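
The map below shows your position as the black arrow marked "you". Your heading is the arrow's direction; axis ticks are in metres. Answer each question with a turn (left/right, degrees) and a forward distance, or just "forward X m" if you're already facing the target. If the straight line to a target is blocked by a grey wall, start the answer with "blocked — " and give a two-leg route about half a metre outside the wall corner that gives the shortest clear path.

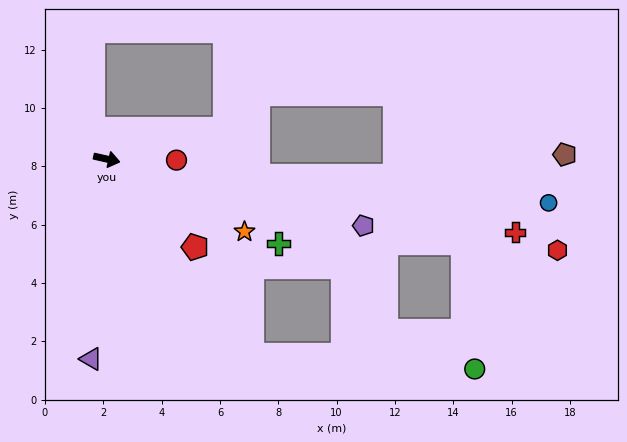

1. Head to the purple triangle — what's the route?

turn right 82°, forward 6.9 m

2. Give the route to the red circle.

turn left 12°, forward 2.4 m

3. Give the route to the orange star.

turn right 15°, forward 5.3 m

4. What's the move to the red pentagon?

turn right 32°, forward 4.3 m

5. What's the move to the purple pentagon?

forward 9.1 m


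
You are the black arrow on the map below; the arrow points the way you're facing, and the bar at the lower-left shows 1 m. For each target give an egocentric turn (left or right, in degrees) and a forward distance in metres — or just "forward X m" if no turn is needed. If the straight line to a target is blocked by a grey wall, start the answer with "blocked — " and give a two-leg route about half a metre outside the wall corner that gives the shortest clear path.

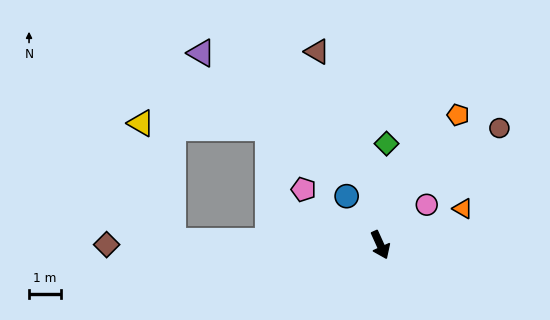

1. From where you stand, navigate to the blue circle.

turn right 170°, forward 1.8 m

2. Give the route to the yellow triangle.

blocked — turn right 115°, forward 6.4 m, then turn right 74°, forward 3.8 m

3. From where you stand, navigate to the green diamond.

turn left 152°, forward 3.2 m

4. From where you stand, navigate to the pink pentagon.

turn right 150°, forward 2.9 m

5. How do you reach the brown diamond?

turn right 114°, forward 8.5 m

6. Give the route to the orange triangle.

turn left 89°, forward 2.8 m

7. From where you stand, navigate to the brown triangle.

turn left 174°, forward 6.3 m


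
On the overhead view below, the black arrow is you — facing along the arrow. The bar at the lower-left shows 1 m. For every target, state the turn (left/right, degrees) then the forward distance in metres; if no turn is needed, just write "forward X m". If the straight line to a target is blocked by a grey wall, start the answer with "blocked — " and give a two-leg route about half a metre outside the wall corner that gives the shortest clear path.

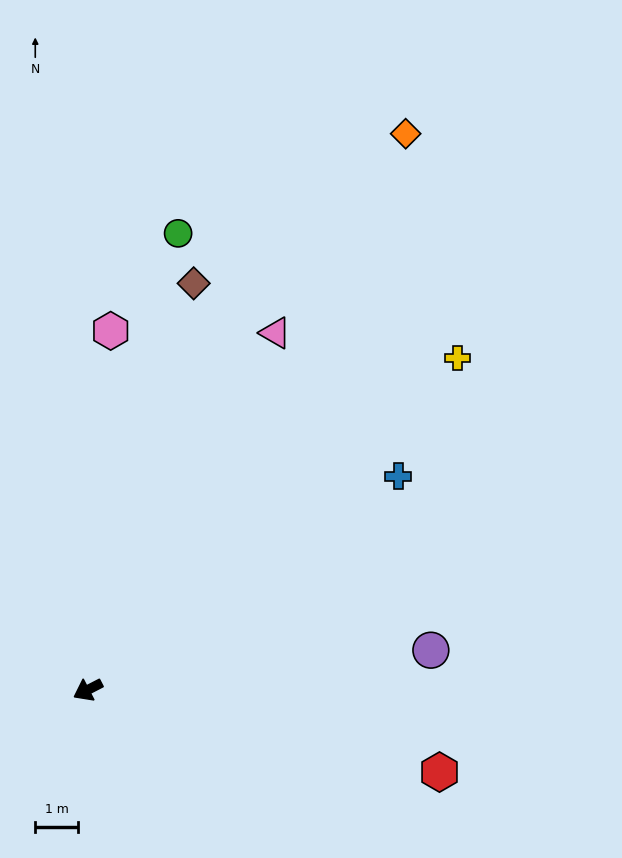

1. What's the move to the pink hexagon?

turn right 121°, forward 8.5 m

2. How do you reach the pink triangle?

turn right 145°, forward 9.5 m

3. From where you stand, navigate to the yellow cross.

turn right 165°, forward 11.7 m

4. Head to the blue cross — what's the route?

turn right 173°, forward 8.9 m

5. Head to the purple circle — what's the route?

turn left 159°, forward 8.2 m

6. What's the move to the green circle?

turn right 128°, forward 11.0 m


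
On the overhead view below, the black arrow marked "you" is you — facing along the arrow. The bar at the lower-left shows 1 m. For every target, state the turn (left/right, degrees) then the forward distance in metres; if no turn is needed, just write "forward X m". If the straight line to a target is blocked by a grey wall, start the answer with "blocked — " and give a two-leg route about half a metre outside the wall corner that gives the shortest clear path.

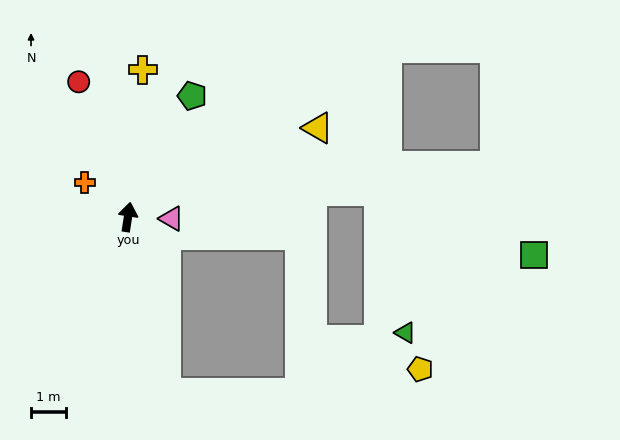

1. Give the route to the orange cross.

turn left 60°, forward 1.6 m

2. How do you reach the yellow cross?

turn left 3°, forward 4.3 m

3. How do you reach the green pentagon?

turn right 19°, forward 4.0 m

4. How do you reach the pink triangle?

turn right 83°, forward 1.3 m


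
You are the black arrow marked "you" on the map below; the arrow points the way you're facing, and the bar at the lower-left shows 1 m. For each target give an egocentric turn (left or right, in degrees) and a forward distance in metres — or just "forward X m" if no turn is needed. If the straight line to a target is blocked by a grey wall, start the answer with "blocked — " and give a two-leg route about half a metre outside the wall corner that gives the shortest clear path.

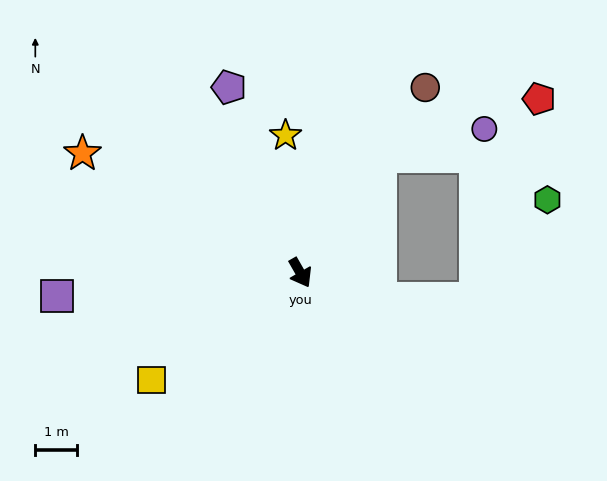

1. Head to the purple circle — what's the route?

blocked — turn left 117°, forward 3.4 m, then turn right 43°, forward 2.6 m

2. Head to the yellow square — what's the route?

turn right 84°, forward 4.4 m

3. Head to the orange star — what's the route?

turn right 148°, forward 6.0 m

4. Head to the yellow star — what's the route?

turn left 156°, forward 3.3 m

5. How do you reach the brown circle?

turn left 116°, forward 5.4 m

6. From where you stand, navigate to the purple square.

turn right 114°, forward 5.9 m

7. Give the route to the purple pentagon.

turn left 171°, forward 4.8 m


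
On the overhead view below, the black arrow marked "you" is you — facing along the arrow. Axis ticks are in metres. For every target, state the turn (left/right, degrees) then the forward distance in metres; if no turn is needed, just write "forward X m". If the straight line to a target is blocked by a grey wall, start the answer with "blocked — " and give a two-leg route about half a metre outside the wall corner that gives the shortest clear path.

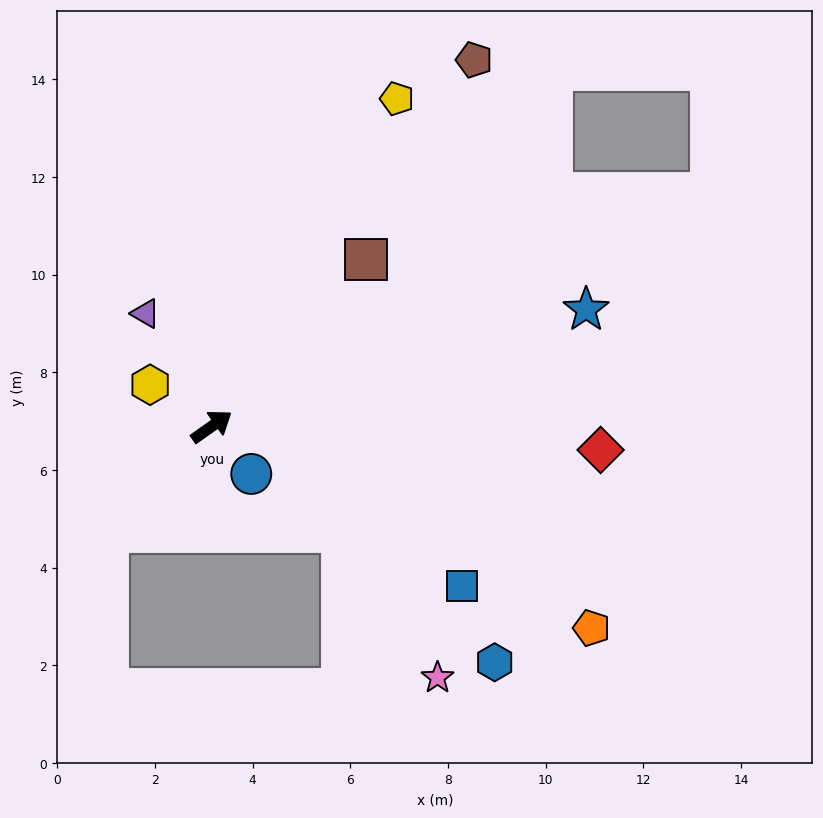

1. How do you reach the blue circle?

turn right 85°, forward 1.3 m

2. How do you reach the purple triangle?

turn left 85°, forward 2.7 m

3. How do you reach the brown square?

turn left 12°, forward 4.6 m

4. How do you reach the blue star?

turn right 18°, forward 8.0 m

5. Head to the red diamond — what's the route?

turn right 39°, forward 8.0 m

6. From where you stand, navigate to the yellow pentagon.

turn left 25°, forward 7.7 m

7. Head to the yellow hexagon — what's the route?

turn left 111°, forward 1.5 m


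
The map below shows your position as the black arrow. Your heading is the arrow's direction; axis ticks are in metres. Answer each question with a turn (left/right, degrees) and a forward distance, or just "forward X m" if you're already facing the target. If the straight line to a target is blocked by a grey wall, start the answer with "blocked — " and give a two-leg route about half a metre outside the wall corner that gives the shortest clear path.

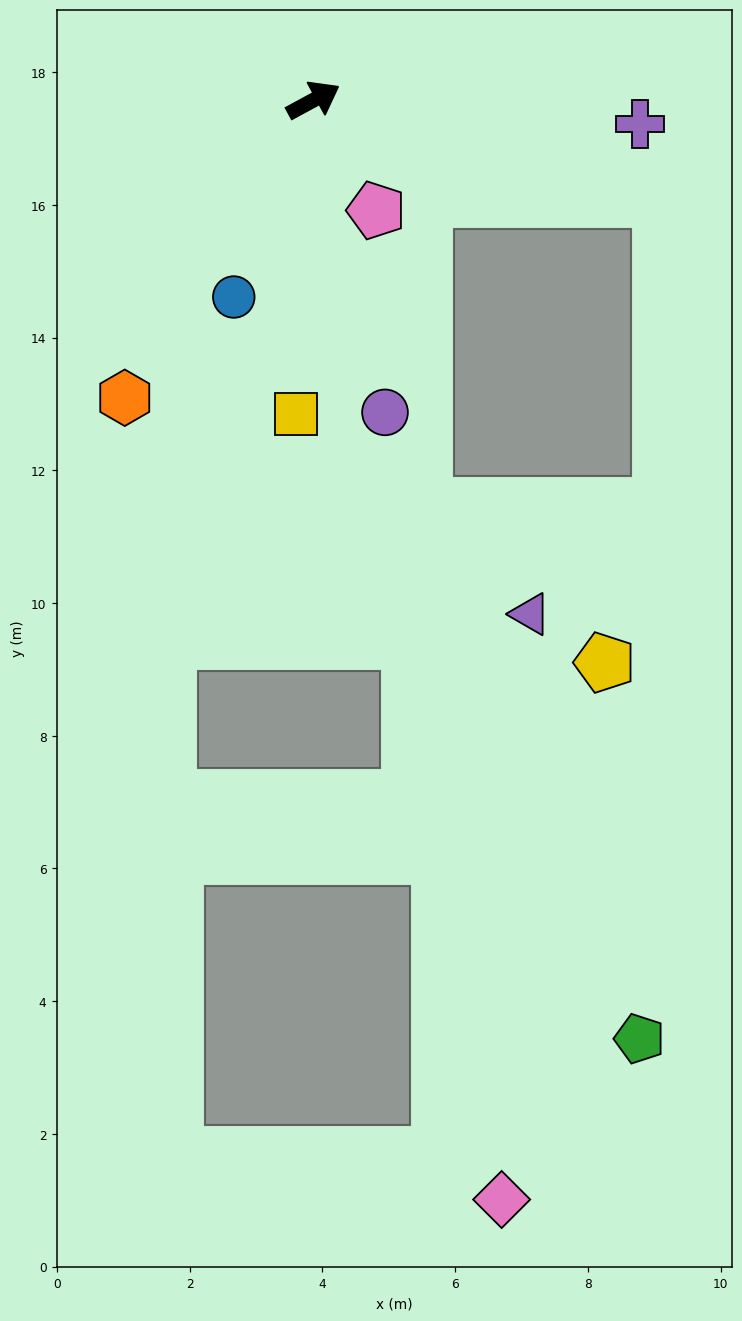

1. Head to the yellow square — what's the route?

turn right 122°, forward 4.7 m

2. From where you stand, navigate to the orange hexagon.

turn right 151°, forward 5.3 m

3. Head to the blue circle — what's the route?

turn right 141°, forward 3.2 m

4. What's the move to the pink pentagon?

turn right 89°, forward 1.9 m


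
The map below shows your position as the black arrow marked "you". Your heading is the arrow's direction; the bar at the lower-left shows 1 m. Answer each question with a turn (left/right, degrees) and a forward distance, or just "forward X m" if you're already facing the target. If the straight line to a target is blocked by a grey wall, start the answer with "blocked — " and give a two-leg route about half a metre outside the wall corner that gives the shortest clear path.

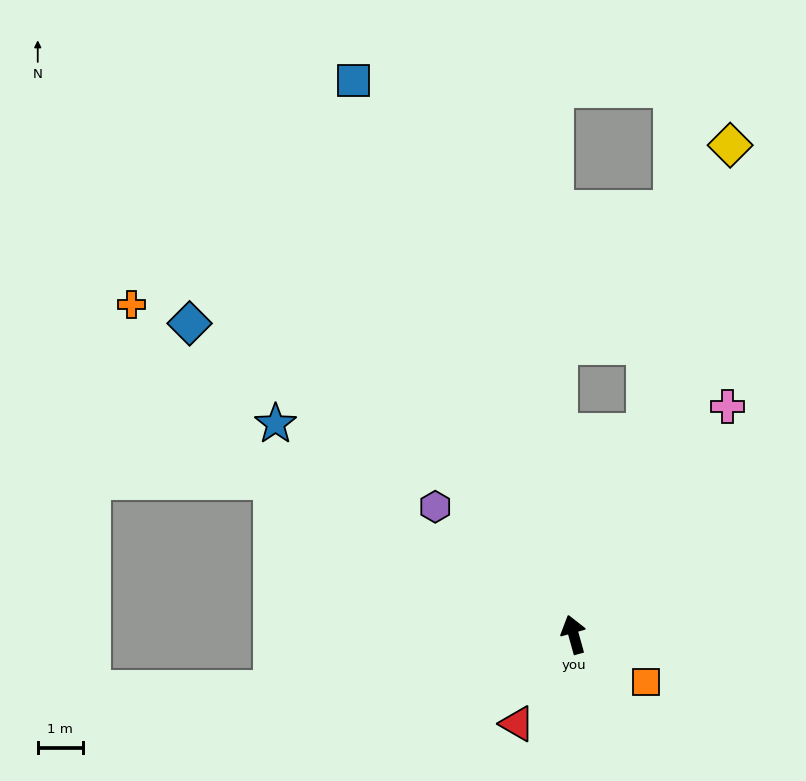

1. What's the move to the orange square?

turn right 139°, forward 1.9 m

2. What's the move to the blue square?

turn left 6°, forward 13.2 m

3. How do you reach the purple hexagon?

turn left 32°, forward 4.2 m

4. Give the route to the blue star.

turn left 39°, forward 8.1 m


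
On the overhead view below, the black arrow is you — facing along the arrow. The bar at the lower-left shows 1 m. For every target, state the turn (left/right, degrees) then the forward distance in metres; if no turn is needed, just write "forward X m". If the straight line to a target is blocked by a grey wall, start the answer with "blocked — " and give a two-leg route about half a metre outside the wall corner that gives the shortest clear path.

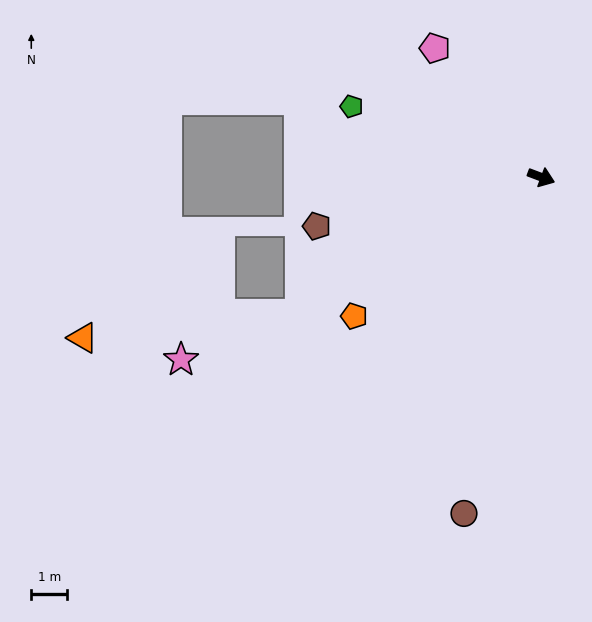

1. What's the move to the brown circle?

turn right 82°, forward 9.5 m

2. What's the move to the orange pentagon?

turn right 123°, forward 6.4 m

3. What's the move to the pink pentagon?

turn left 150°, forward 4.6 m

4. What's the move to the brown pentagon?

turn right 147°, forward 6.4 m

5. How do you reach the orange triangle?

blocked — turn right 130°, forward 7.7 m, then turn right 23°, forward 6.1 m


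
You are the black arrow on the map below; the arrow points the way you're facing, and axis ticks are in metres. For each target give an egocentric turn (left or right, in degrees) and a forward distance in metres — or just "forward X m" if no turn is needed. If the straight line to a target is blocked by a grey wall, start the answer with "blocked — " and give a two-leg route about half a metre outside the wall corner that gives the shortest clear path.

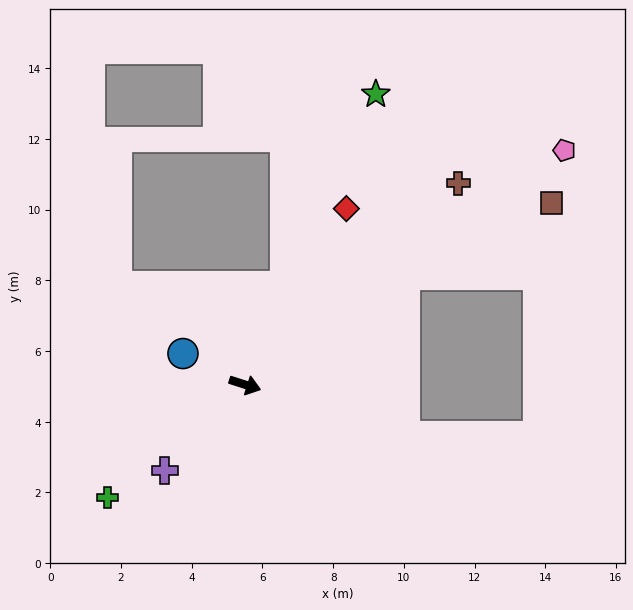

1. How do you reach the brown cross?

turn left 61°, forward 8.3 m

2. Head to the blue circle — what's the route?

turn left 171°, forward 2.0 m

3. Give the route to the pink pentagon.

turn left 54°, forward 11.2 m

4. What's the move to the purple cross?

turn right 115°, forward 3.3 m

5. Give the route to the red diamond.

turn left 78°, forward 5.7 m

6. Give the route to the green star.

turn left 84°, forward 9.0 m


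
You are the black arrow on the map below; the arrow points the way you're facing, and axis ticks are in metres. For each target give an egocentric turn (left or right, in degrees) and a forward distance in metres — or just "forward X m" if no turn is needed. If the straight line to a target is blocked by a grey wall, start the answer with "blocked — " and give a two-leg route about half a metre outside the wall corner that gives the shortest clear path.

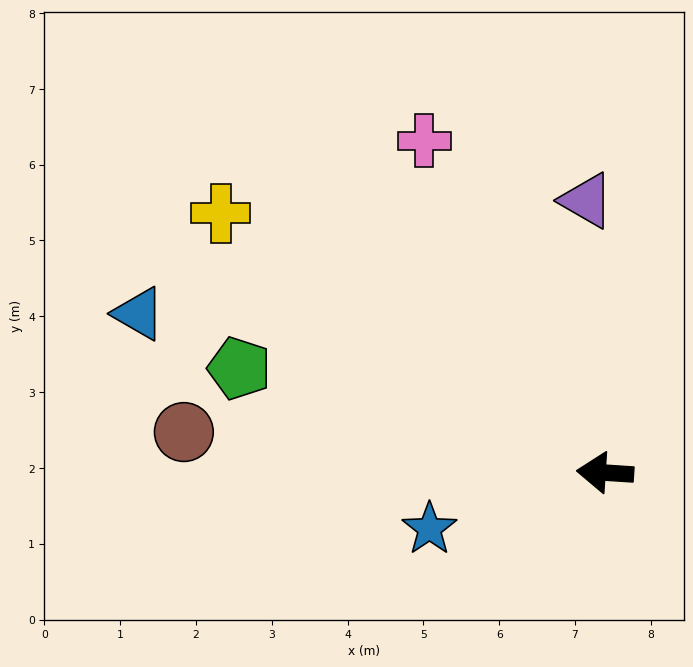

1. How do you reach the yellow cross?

turn right 30°, forward 6.1 m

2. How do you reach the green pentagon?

turn right 12°, forward 5.0 m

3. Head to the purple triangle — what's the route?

turn right 82°, forward 3.6 m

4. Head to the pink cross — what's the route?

turn right 58°, forward 5.0 m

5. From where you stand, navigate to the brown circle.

forward 5.6 m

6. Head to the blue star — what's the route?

turn left 21°, forward 2.4 m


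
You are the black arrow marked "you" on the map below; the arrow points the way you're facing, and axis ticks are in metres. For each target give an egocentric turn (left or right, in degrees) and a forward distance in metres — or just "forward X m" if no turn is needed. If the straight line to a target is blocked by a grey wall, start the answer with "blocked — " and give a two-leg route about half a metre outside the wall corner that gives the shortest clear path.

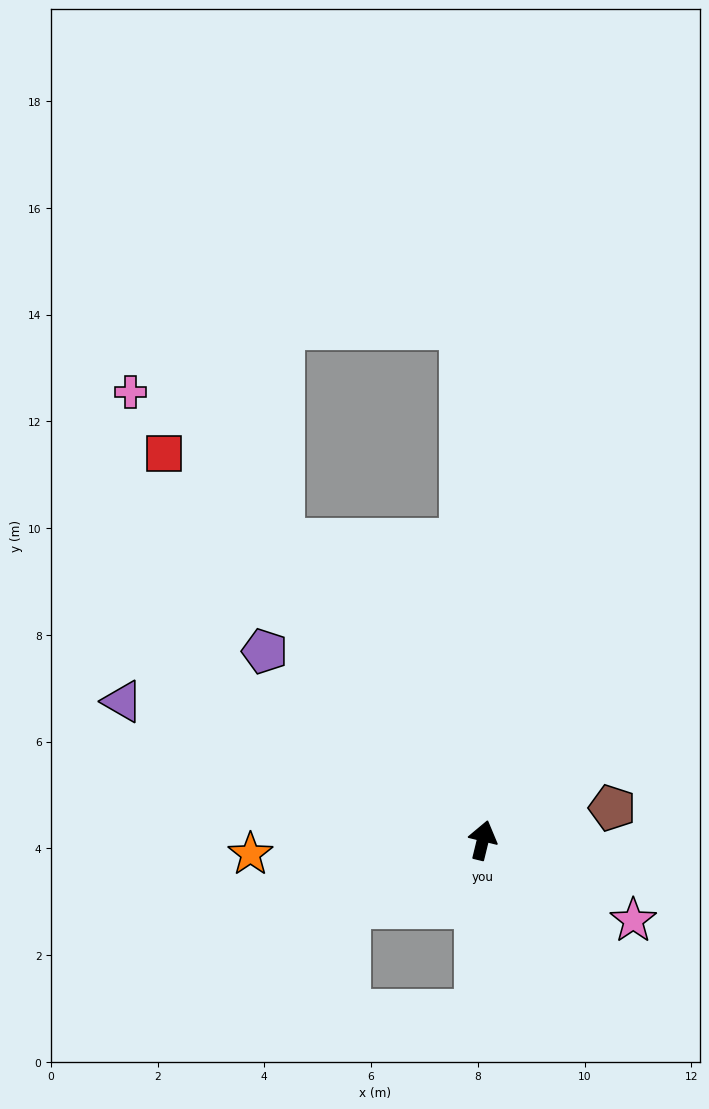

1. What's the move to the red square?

turn left 53°, forward 9.4 m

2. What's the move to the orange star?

turn left 107°, forward 4.4 m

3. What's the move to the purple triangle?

turn left 83°, forward 7.2 m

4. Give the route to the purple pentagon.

turn left 63°, forward 5.4 m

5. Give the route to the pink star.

turn right 104°, forward 3.2 m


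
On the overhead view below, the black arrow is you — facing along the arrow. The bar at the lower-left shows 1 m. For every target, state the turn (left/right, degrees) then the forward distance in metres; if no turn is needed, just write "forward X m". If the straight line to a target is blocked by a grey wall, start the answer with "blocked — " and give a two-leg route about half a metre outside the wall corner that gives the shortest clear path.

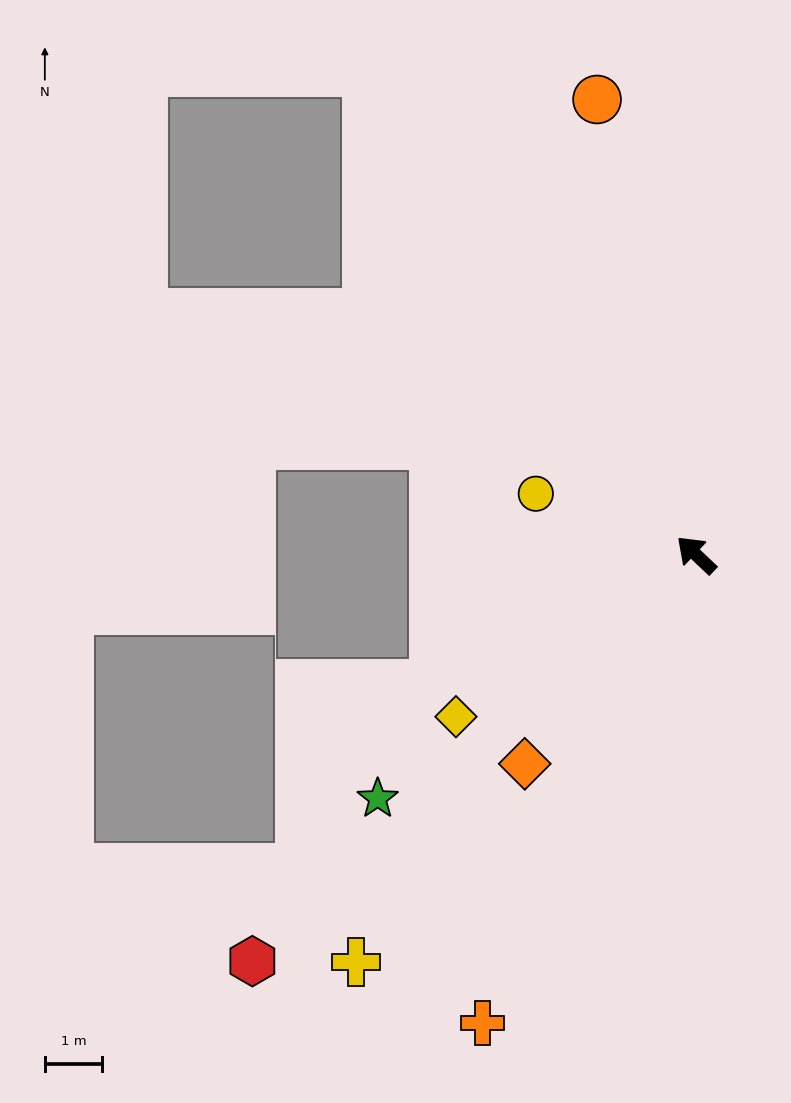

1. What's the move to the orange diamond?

turn left 94°, forward 4.7 m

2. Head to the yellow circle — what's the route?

turn left 23°, forward 3.0 m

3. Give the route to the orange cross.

turn left 109°, forward 9.0 m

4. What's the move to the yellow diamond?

turn left 77°, forward 5.1 m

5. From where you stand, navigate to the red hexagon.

turn left 86°, forward 10.5 m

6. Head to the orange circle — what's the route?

turn right 34°, forward 8.2 m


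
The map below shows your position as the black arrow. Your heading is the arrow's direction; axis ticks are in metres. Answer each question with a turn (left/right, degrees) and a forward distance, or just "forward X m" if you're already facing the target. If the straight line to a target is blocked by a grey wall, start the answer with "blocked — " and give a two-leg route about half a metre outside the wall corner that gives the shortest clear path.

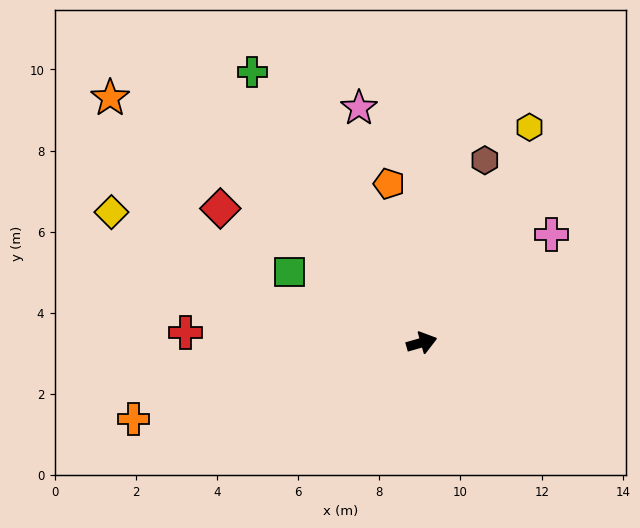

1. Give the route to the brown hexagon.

turn left 55°, forward 4.8 m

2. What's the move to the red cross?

turn left 162°, forward 5.8 m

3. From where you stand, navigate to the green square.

turn left 136°, forward 3.7 m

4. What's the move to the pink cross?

turn left 24°, forward 4.2 m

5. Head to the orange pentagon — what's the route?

turn left 86°, forward 4.0 m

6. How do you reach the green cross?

turn left 106°, forward 7.9 m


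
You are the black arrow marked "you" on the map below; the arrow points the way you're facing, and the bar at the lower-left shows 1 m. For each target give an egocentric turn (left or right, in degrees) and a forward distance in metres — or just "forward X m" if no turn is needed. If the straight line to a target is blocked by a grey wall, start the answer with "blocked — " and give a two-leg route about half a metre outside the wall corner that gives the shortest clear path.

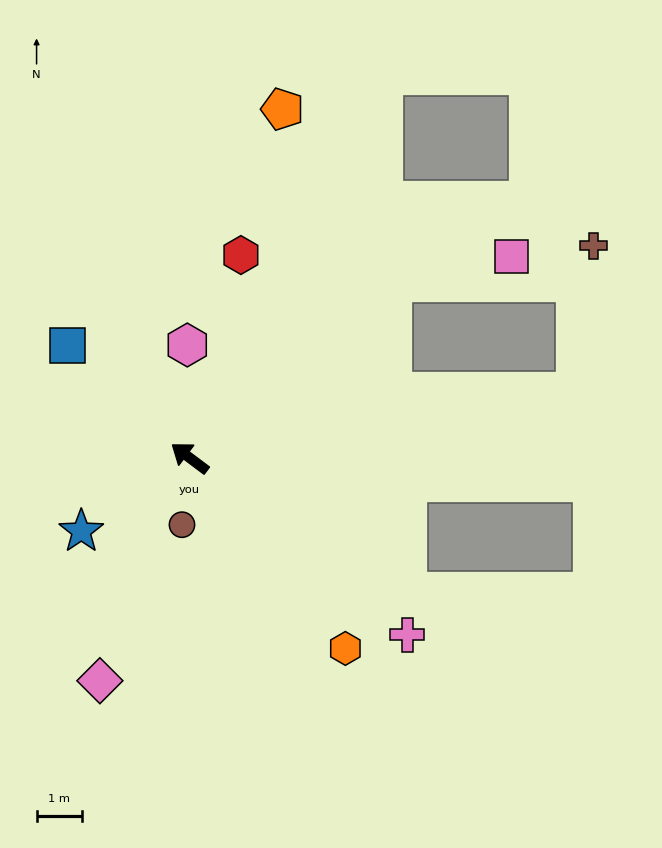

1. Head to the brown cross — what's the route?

blocked — turn right 133°, forward 8.6 m, then turn left 73°, forward 3.2 m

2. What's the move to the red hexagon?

turn right 67°, forward 4.6 m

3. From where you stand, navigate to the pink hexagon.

turn right 52°, forward 2.5 m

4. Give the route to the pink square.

blocked — turn right 102°, forward 5.9 m, then turn right 29°, forward 2.7 m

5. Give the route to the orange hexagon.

turn left 166°, forward 5.4 m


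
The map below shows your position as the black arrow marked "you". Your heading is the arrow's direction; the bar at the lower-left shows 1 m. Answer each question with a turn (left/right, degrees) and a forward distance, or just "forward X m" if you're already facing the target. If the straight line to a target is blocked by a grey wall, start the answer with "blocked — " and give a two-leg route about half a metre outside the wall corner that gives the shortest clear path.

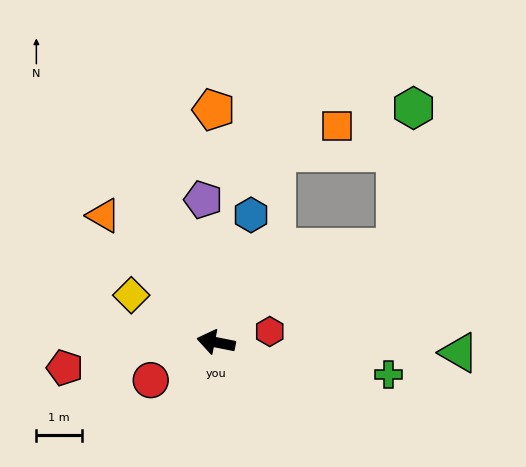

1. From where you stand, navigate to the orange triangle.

turn right 37°, forward 3.7 m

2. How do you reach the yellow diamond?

turn right 18°, forward 2.1 m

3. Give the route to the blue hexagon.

turn right 94°, forward 2.9 m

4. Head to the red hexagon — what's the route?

turn right 157°, forward 1.2 m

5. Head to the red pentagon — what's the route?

turn left 21°, forward 3.4 m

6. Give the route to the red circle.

turn left 41°, forward 1.7 m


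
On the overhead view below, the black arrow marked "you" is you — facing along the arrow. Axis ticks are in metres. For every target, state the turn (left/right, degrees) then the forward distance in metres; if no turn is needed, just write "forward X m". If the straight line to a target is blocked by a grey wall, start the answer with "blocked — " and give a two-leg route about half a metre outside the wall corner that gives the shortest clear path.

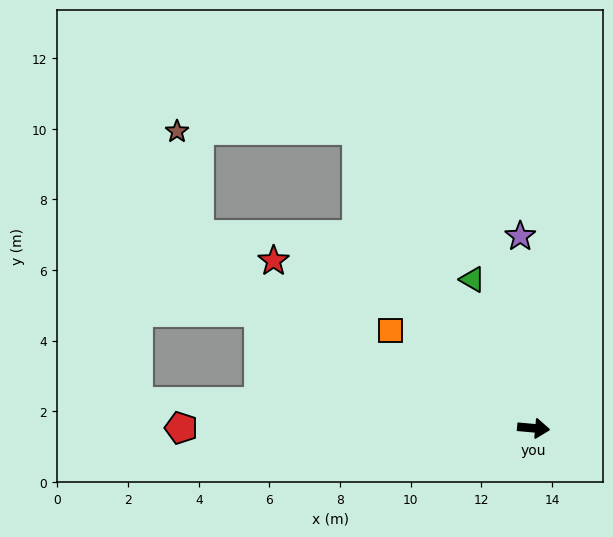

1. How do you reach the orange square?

turn left 151°, forward 4.9 m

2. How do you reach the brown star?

blocked — turn left 126°, forward 9.8 m, then turn left 60°, forward 5.1 m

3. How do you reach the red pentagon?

turn right 175°, forward 10.0 m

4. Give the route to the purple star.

turn left 99°, forward 5.4 m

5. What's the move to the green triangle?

turn left 118°, forward 4.6 m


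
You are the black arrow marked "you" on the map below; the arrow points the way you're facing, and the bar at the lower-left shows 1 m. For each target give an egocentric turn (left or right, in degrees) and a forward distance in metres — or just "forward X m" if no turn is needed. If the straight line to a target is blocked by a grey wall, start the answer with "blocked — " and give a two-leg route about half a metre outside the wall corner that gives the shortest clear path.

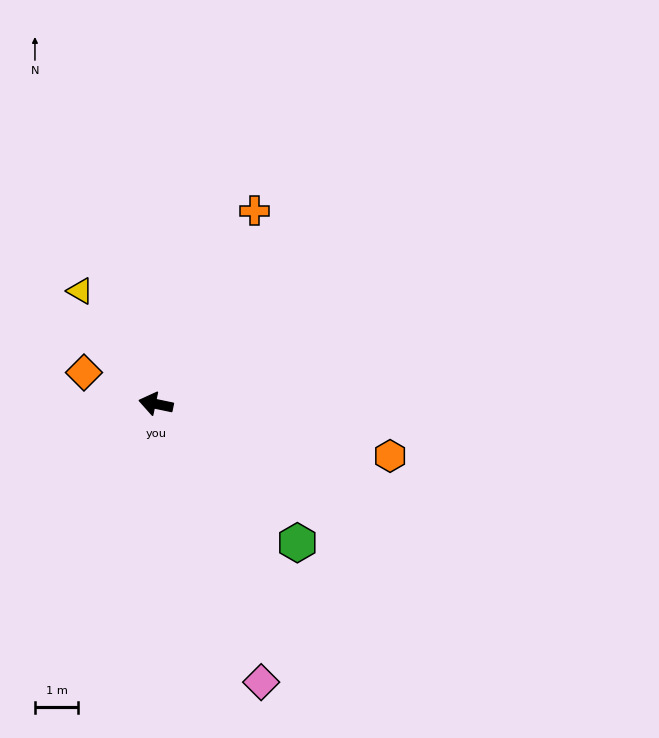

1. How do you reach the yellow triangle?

turn right 44°, forward 3.2 m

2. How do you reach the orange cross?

turn right 105°, forward 5.0 m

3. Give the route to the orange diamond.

turn right 12°, forward 1.8 m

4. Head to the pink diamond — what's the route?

turn left 123°, forward 6.9 m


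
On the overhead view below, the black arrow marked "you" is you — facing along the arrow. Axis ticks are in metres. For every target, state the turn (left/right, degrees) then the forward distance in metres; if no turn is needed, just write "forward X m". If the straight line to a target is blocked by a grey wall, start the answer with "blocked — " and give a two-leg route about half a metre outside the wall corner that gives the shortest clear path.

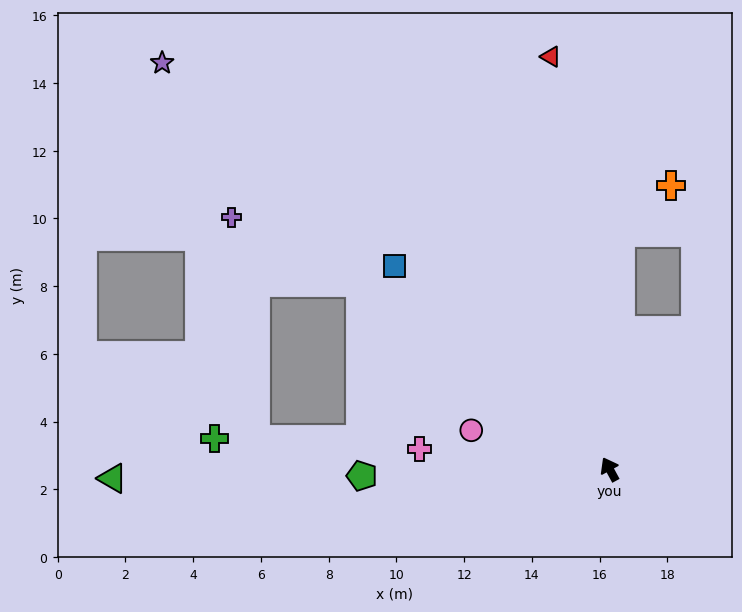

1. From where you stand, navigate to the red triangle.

turn right 20°, forward 12.3 m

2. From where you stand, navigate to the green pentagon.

turn left 63°, forward 7.3 m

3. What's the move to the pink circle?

turn left 46°, forward 4.2 m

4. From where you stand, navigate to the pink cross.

turn left 55°, forward 5.7 m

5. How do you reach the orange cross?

blocked — turn right 31°, forward 7.0 m, then turn right 45°, forward 2.0 m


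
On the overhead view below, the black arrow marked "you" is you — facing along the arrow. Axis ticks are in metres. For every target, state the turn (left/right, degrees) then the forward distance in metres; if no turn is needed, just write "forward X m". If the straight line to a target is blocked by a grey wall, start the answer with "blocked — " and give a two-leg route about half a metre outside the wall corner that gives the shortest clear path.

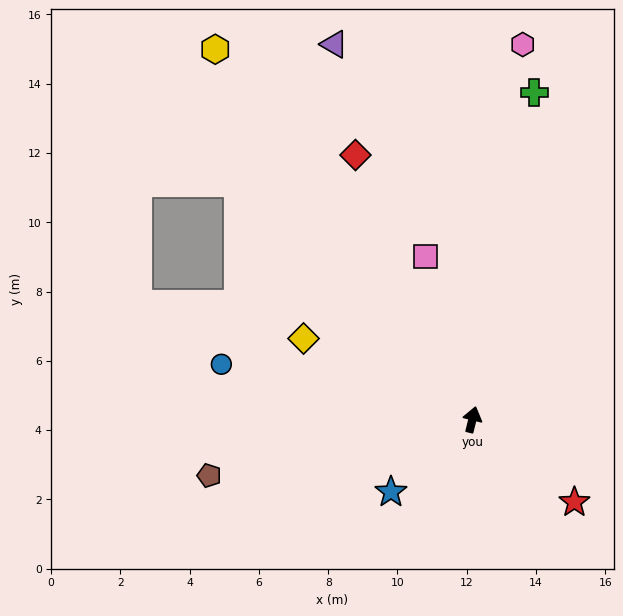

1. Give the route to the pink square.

turn left 30°, forward 4.9 m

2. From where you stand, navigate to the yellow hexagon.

turn left 49°, forward 13.0 m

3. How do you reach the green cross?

turn left 3°, forward 9.6 m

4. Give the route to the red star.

turn right 115°, forward 3.8 m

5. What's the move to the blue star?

turn left 146°, forward 3.1 m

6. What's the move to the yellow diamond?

turn left 78°, forward 5.4 m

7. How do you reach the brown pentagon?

turn left 116°, forward 7.8 m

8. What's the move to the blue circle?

turn left 92°, forward 7.4 m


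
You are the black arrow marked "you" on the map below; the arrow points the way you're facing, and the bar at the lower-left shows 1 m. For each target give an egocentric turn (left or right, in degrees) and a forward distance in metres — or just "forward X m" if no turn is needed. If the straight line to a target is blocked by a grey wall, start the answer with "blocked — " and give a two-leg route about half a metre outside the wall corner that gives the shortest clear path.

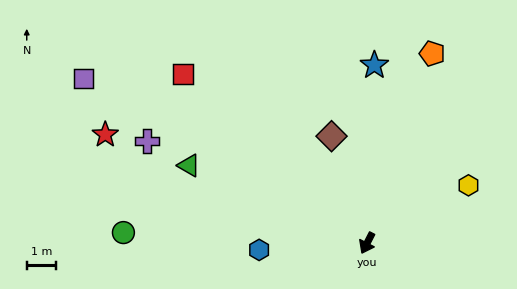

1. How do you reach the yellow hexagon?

turn left 147°, forward 3.9 m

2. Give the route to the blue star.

turn right 155°, forward 6.0 m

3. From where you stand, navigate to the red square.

turn right 105°, forward 8.4 m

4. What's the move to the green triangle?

turn right 86°, forward 6.5 m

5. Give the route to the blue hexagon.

turn right 59°, forward 3.6 m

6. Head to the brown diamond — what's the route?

turn right 134°, forward 3.8 m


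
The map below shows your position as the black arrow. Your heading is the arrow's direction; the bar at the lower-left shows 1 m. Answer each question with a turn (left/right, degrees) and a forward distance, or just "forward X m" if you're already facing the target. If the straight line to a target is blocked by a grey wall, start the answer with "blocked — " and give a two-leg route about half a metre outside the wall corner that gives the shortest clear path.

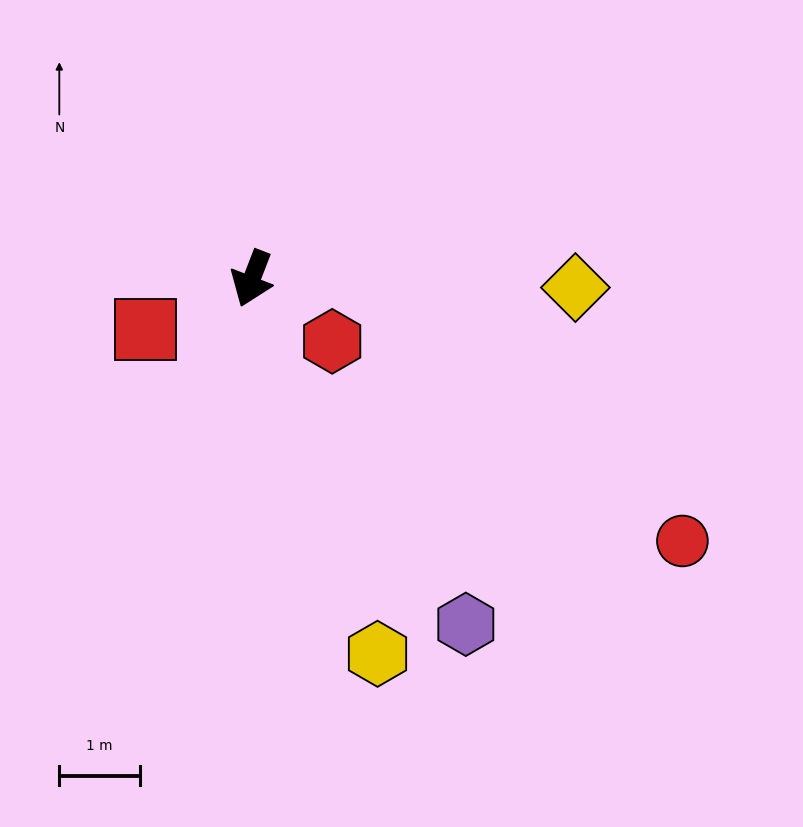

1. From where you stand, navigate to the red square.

turn right 43°, forward 1.5 m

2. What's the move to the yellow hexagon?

turn left 40°, forward 4.9 m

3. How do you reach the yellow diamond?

turn left 110°, forward 4.0 m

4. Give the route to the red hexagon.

turn left 73°, forward 1.3 m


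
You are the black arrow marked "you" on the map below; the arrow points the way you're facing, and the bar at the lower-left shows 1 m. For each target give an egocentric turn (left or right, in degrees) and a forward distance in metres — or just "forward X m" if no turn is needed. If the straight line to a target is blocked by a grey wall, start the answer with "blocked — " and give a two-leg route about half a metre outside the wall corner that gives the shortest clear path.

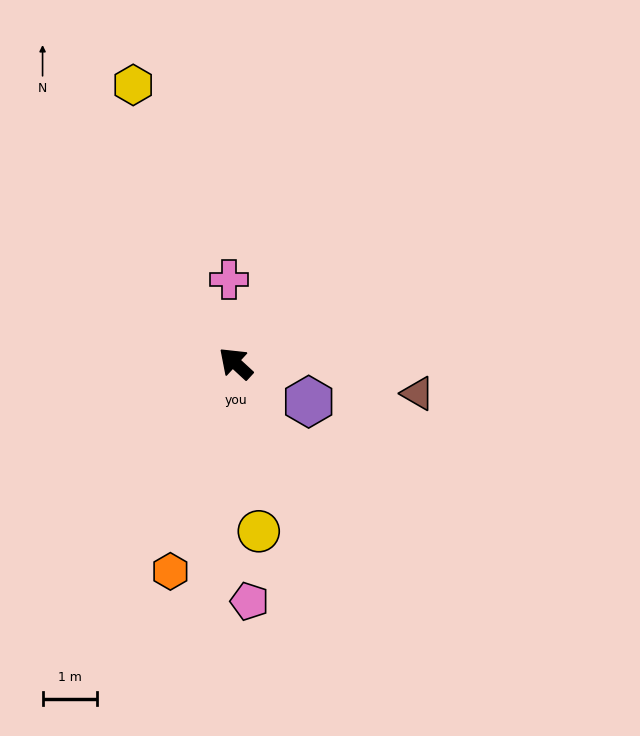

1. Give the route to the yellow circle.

turn left 140°, forward 3.1 m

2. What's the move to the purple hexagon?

turn right 165°, forward 1.5 m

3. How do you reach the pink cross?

turn right 43°, forward 1.5 m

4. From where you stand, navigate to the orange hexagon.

turn left 115°, forward 4.0 m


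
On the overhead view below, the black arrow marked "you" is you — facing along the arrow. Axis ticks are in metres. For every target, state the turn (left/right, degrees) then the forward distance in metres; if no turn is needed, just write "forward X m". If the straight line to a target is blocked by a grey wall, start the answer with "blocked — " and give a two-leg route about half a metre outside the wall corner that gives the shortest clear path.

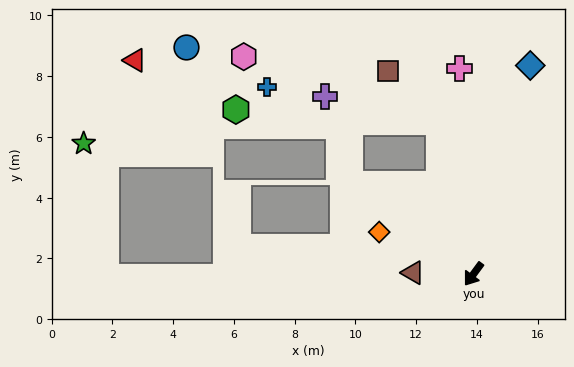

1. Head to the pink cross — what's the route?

turn right 140°, forward 6.8 m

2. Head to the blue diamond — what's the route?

turn right 159°, forward 7.1 m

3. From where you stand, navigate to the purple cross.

blocked — turn right 131°, forward 5.1 m, then turn left 65°, forward 3.8 m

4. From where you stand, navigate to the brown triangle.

turn right 55°, forward 2.0 m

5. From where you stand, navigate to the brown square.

blocked — turn right 131°, forward 5.1 m, then turn left 33°, forward 2.4 m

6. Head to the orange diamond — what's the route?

turn right 78°, forward 3.4 m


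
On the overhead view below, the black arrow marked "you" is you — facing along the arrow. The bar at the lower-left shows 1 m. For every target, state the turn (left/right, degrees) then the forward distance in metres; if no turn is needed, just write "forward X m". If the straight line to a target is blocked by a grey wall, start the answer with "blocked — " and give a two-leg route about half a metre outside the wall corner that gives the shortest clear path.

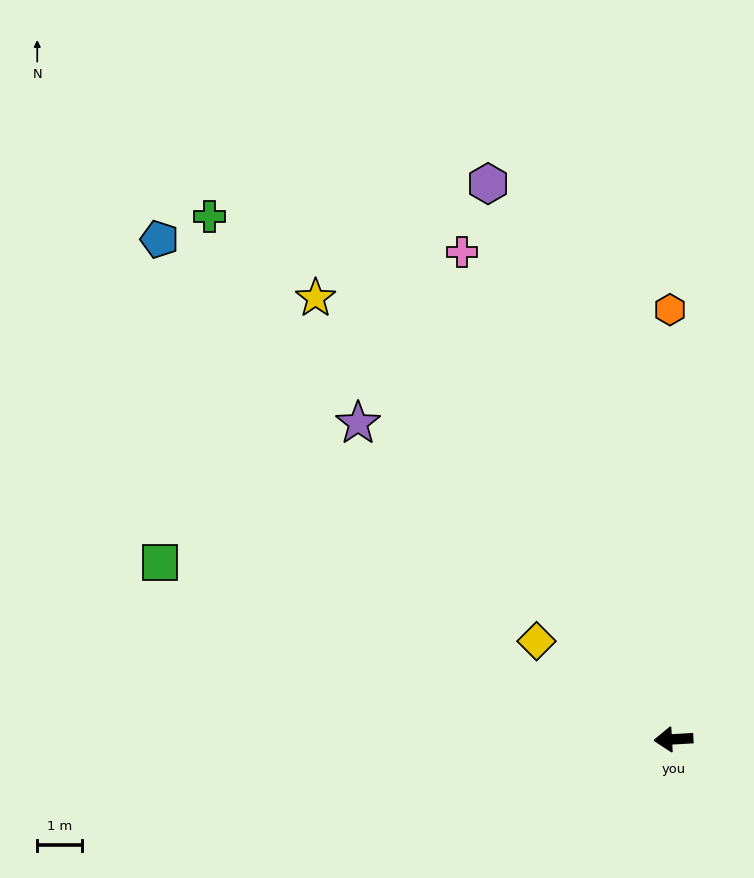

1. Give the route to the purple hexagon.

turn right 75°, forward 13.1 m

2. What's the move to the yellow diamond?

turn right 39°, forward 3.8 m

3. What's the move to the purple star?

turn right 48°, forward 10.0 m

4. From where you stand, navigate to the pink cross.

turn right 70°, forward 11.9 m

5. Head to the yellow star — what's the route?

turn right 54°, forward 12.7 m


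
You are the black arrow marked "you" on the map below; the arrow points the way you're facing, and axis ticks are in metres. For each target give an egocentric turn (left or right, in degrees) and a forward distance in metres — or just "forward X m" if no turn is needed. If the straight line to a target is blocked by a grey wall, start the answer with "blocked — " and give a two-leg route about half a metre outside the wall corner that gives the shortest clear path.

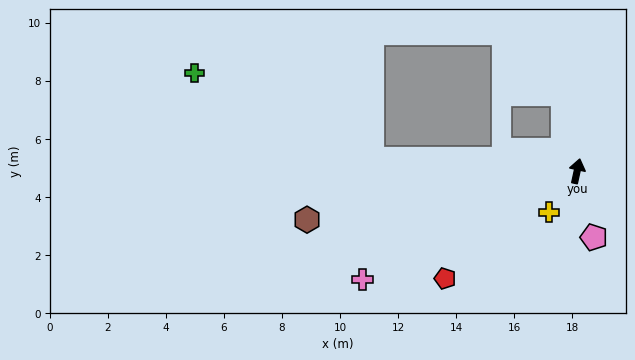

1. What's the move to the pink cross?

turn left 129°, forward 8.3 m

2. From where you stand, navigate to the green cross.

blocked — turn left 99°, forward 7.1 m, then turn right 23°, forward 6.8 m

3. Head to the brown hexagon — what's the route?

turn left 112°, forward 9.5 m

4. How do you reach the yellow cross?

turn left 158°, forward 1.7 m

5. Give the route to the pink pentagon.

turn right 154°, forward 2.4 m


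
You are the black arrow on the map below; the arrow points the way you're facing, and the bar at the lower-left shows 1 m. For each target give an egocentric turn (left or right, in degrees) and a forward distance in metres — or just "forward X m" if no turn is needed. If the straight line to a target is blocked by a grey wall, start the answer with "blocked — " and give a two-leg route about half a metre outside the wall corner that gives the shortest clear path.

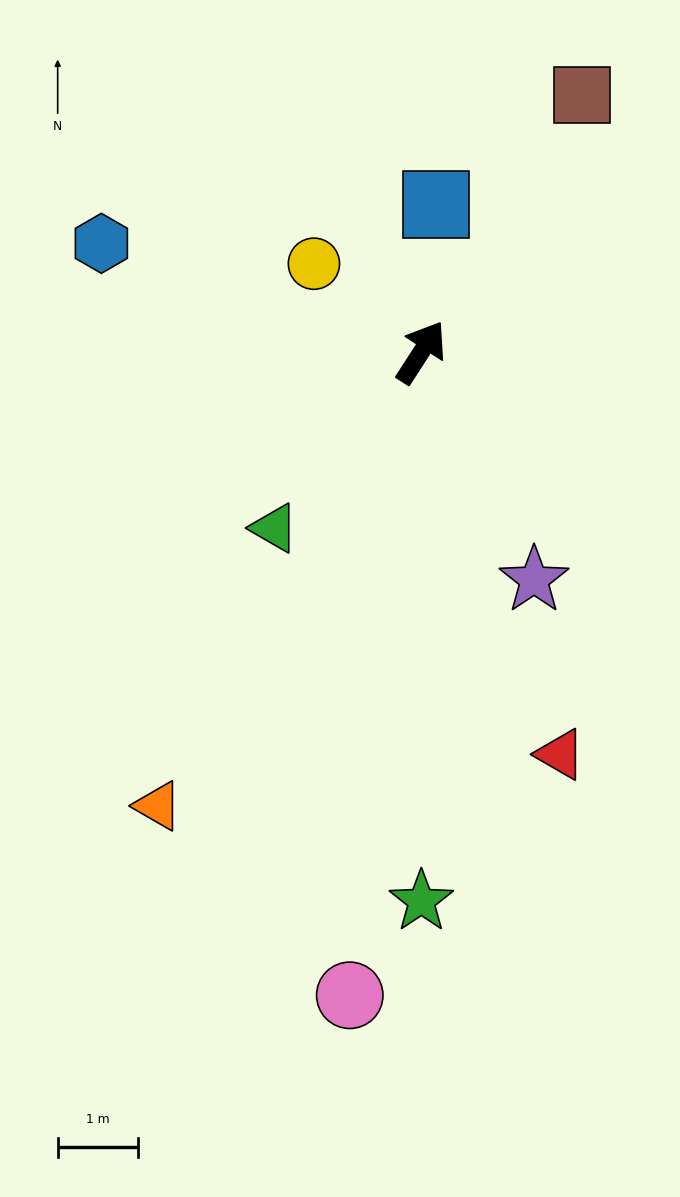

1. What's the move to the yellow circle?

turn left 83°, forward 1.7 m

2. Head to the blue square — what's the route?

turn left 27°, forward 1.9 m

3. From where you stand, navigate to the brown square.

forward 3.8 m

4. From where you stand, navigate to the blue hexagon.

turn left 104°, forward 4.2 m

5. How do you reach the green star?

turn right 147°, forward 6.9 m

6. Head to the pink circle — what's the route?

turn right 153°, forward 8.1 m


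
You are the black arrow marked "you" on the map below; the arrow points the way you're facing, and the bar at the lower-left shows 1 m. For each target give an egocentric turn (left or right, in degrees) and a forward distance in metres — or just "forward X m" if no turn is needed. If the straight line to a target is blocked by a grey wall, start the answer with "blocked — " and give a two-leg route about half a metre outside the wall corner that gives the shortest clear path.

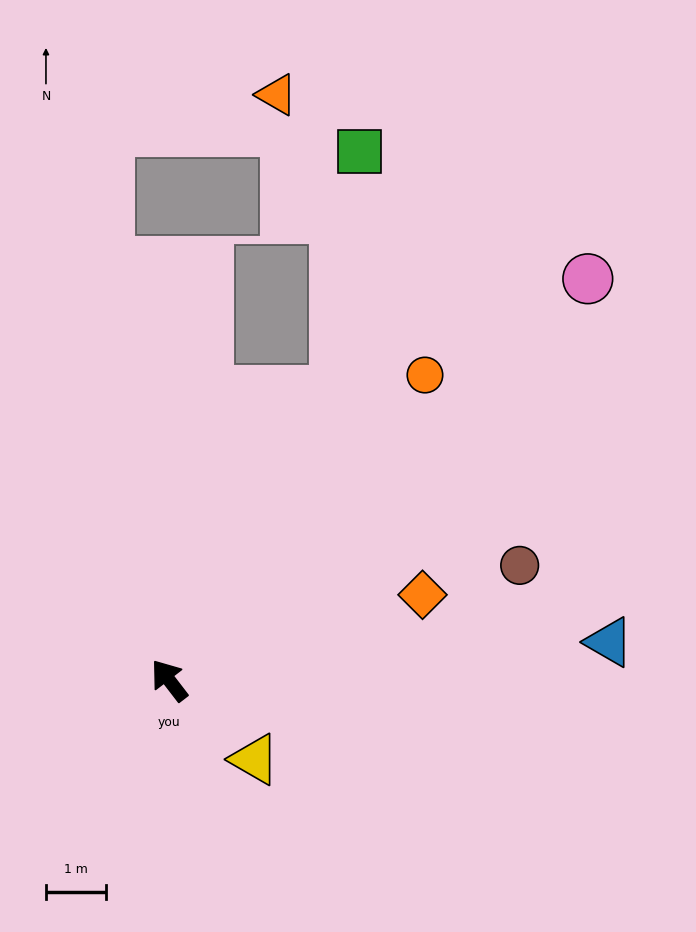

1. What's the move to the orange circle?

turn right 78°, forward 6.6 m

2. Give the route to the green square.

blocked — turn right 67°, forward 5.6 m, then turn left 24°, forward 4.0 m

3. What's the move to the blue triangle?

turn right 123°, forward 7.4 m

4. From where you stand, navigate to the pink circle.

turn right 84°, forward 9.7 m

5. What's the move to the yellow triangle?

turn right 170°, forward 1.9 m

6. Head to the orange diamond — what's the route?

turn right 109°, forward 4.5 m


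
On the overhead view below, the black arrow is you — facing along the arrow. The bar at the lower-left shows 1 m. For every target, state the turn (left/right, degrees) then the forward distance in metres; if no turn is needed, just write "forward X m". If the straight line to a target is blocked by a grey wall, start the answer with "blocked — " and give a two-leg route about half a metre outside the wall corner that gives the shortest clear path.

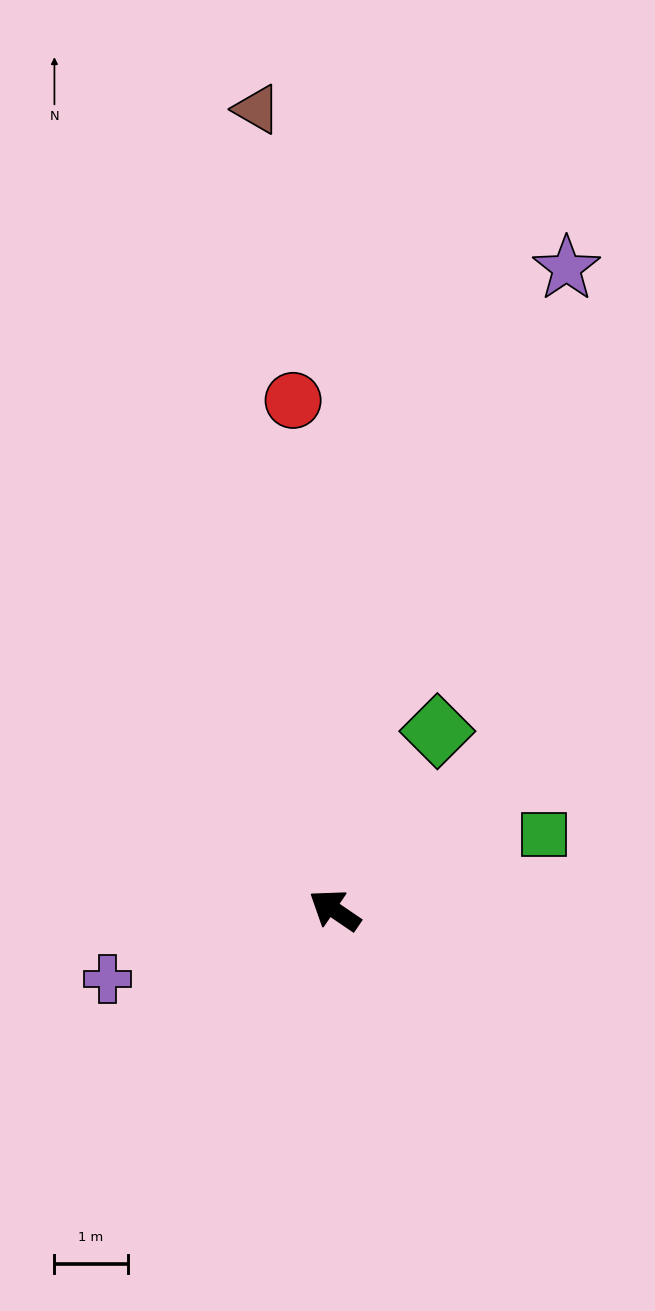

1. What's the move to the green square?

turn right 126°, forward 3.0 m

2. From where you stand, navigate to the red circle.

turn right 51°, forward 7.0 m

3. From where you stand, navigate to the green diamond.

turn right 86°, forward 2.8 m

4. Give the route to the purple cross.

turn left 51°, forward 3.2 m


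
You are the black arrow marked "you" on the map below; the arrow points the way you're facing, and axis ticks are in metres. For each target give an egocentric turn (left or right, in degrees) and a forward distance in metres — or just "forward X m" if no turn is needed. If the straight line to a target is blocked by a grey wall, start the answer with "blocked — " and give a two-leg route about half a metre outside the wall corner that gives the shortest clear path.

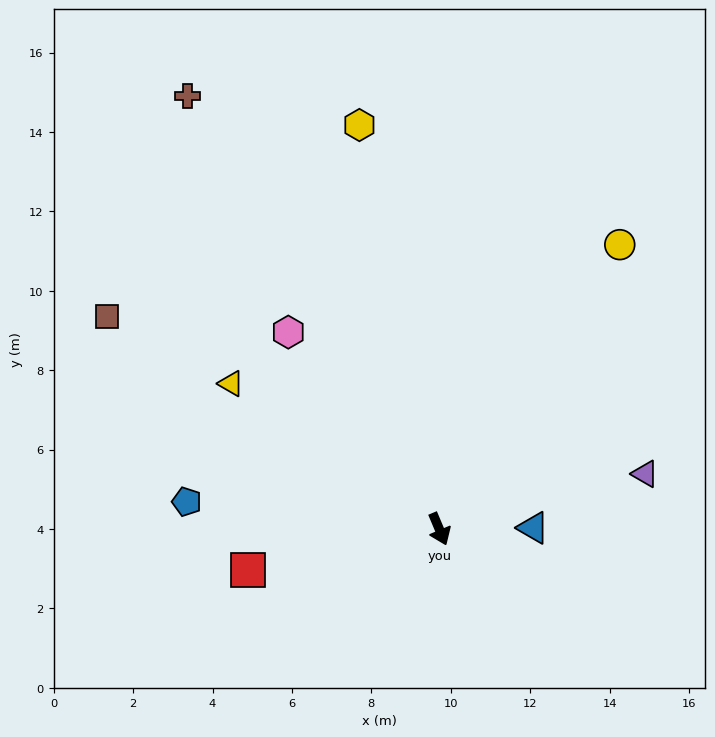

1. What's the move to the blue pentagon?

turn right 119°, forward 6.4 m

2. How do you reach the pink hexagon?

turn right 165°, forward 6.3 m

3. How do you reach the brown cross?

turn right 173°, forward 12.6 m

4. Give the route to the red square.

turn right 101°, forward 4.9 m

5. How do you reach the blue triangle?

turn left 68°, forward 2.4 m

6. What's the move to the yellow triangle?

turn right 148°, forward 6.4 m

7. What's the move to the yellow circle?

turn left 125°, forward 8.5 m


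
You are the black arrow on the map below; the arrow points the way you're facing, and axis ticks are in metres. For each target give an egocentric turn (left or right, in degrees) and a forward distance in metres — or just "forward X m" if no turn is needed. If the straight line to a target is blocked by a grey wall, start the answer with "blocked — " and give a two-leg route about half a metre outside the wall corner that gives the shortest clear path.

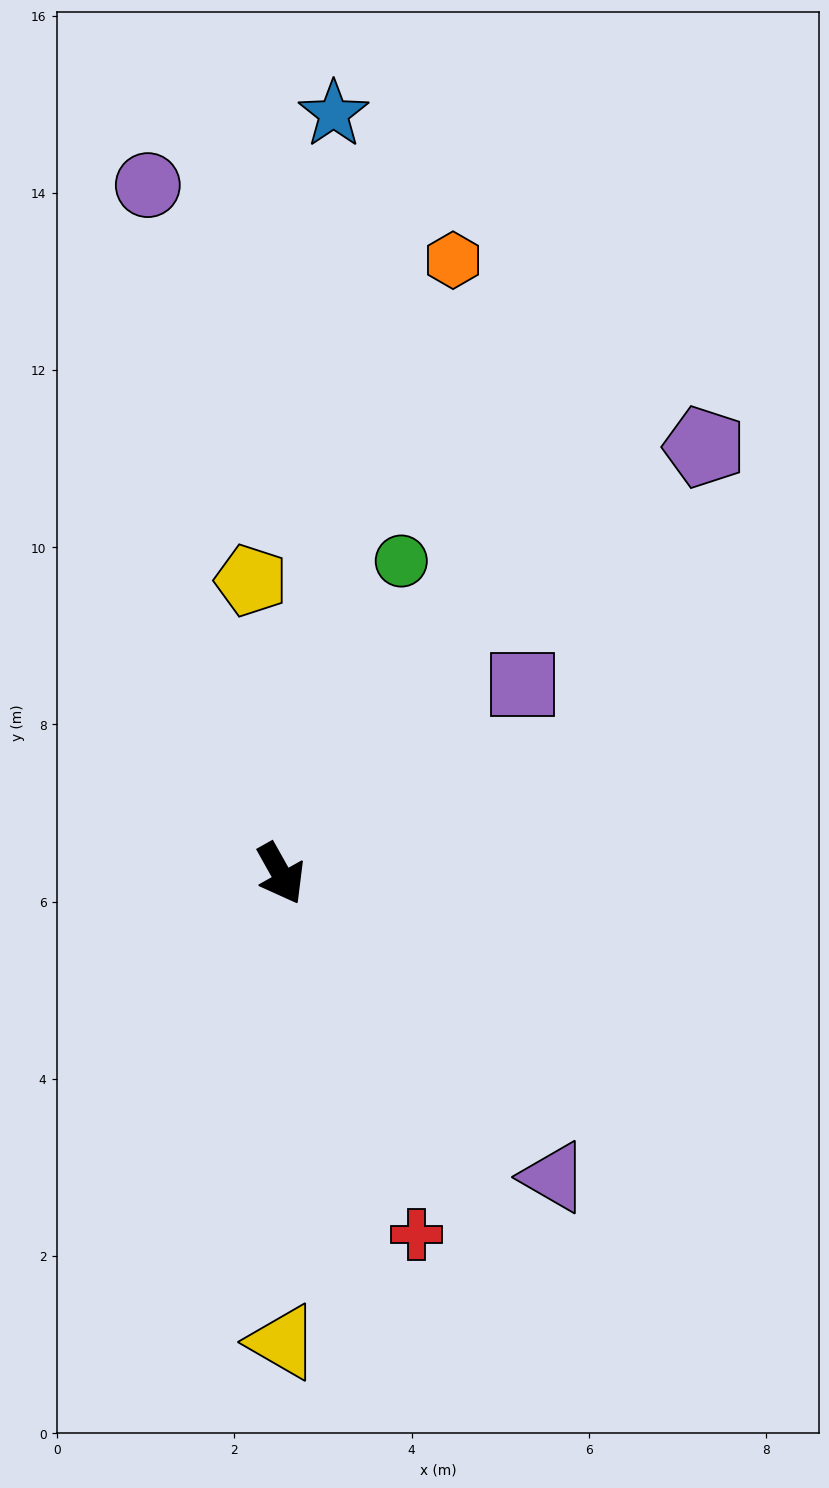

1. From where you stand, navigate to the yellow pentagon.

turn left 157°, forward 3.3 m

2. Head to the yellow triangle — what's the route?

turn right 29°, forward 5.3 m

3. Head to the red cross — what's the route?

turn right 9°, forward 4.3 m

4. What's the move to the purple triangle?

turn left 13°, forward 4.6 m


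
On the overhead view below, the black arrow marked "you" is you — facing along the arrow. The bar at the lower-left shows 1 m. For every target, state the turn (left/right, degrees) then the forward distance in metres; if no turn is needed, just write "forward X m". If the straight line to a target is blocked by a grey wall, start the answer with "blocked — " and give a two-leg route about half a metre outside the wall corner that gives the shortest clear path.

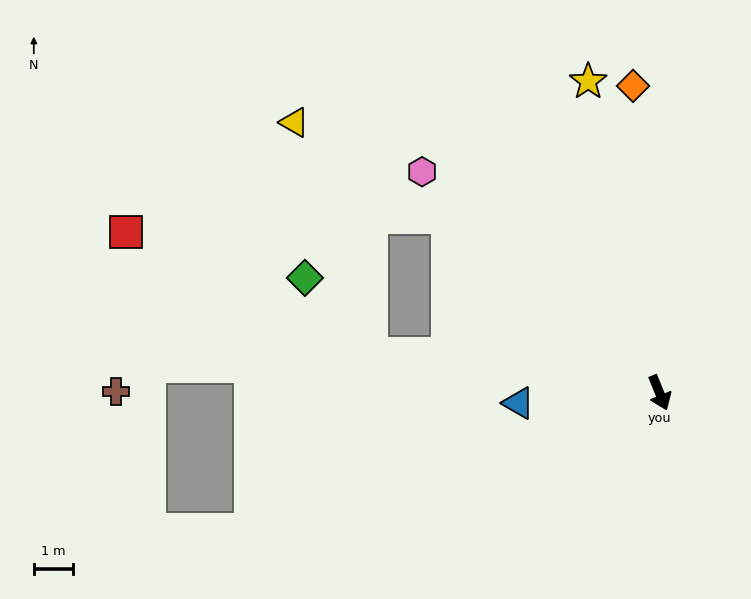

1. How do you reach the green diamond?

blocked — turn right 120°, forward 7.4 m, then turn right 41°, forward 2.6 m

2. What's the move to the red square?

blocked — turn right 120°, forward 7.4 m, then turn right 19°, forward 7.0 m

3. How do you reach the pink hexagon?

turn right 155°, forward 8.3 m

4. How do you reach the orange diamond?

turn left 163°, forward 7.8 m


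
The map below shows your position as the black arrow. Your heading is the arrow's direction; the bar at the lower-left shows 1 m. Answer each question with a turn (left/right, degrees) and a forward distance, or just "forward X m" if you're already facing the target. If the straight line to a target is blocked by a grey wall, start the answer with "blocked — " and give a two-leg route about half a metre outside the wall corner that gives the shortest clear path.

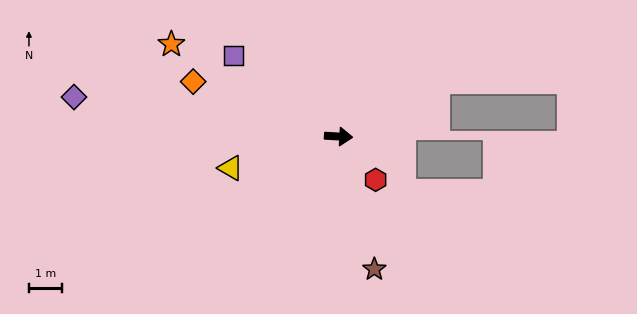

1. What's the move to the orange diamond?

turn left 163°, forward 4.6 m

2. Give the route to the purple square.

turn left 146°, forward 4.0 m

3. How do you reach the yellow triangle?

turn right 160°, forward 3.4 m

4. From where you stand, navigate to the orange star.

turn left 154°, forward 5.7 m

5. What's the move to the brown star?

turn right 72°, forward 4.1 m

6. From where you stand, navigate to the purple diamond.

turn left 175°, forward 8.0 m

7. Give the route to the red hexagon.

turn right 46°, forward 1.7 m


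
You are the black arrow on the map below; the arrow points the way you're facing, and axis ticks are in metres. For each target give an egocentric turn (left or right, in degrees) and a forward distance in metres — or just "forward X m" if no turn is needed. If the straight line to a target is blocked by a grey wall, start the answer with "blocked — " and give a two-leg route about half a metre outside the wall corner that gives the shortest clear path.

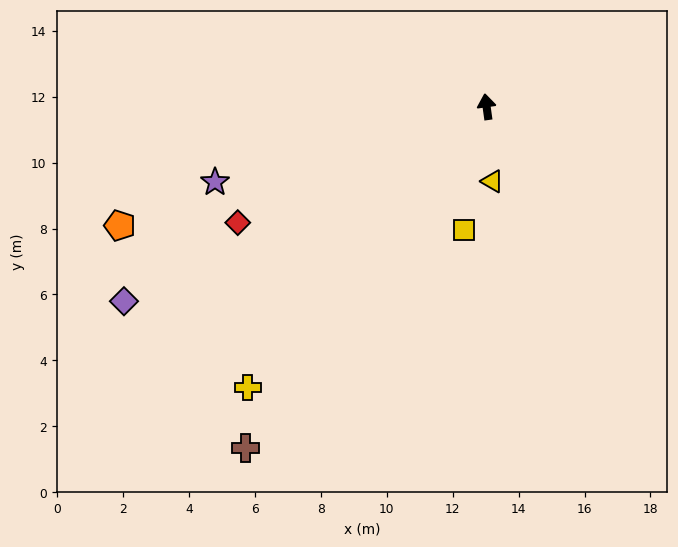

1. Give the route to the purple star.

turn left 98°, forward 8.6 m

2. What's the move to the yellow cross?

turn left 132°, forward 11.2 m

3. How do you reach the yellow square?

turn left 162°, forward 3.8 m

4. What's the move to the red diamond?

turn left 107°, forward 8.3 m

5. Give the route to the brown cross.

turn left 137°, forward 12.7 m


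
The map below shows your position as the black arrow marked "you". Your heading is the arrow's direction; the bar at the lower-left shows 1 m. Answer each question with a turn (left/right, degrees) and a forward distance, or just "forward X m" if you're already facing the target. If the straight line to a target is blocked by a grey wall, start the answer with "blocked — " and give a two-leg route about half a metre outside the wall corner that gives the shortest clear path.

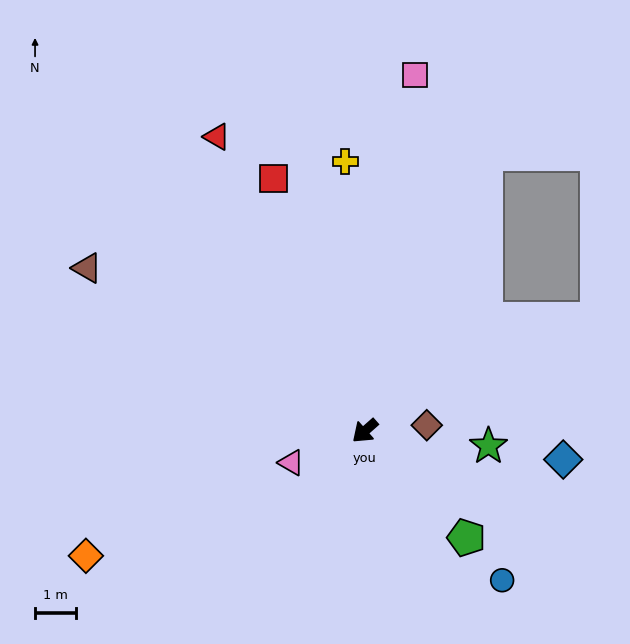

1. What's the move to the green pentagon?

turn left 92°, forward 3.6 m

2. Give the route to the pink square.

turn right 139°, forward 8.7 m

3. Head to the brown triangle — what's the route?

turn right 72°, forward 7.8 m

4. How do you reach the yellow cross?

turn right 127°, forward 6.6 m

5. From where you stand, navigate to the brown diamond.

turn left 144°, forward 1.5 m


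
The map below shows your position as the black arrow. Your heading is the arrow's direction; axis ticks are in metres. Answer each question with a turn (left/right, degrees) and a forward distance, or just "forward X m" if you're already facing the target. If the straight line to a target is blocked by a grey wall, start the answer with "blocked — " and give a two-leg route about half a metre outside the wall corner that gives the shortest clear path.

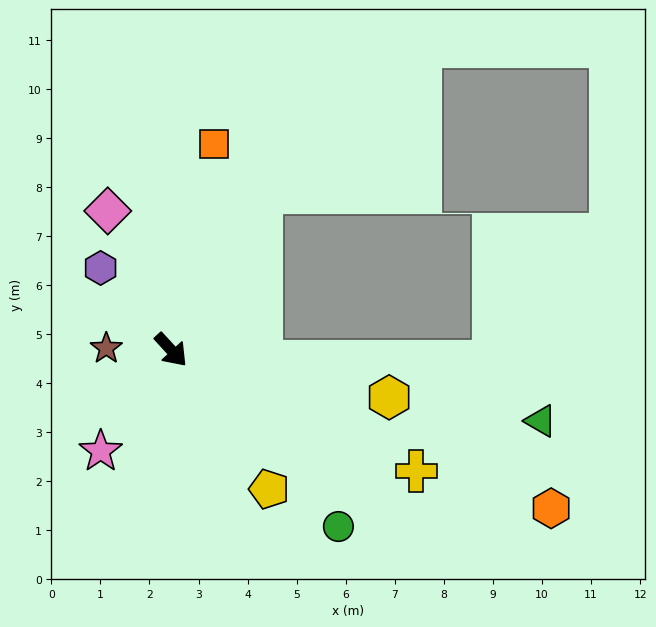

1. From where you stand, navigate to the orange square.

turn left 126°, forward 4.3 m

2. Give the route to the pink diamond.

turn left 162°, forward 3.1 m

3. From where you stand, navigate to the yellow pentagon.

turn right 7°, forward 3.5 m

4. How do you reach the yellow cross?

turn left 21°, forward 5.6 m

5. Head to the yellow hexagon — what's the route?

turn left 35°, forward 4.5 m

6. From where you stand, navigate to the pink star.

turn right 77°, forward 2.5 m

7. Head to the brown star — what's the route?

turn right 134°, forward 1.3 m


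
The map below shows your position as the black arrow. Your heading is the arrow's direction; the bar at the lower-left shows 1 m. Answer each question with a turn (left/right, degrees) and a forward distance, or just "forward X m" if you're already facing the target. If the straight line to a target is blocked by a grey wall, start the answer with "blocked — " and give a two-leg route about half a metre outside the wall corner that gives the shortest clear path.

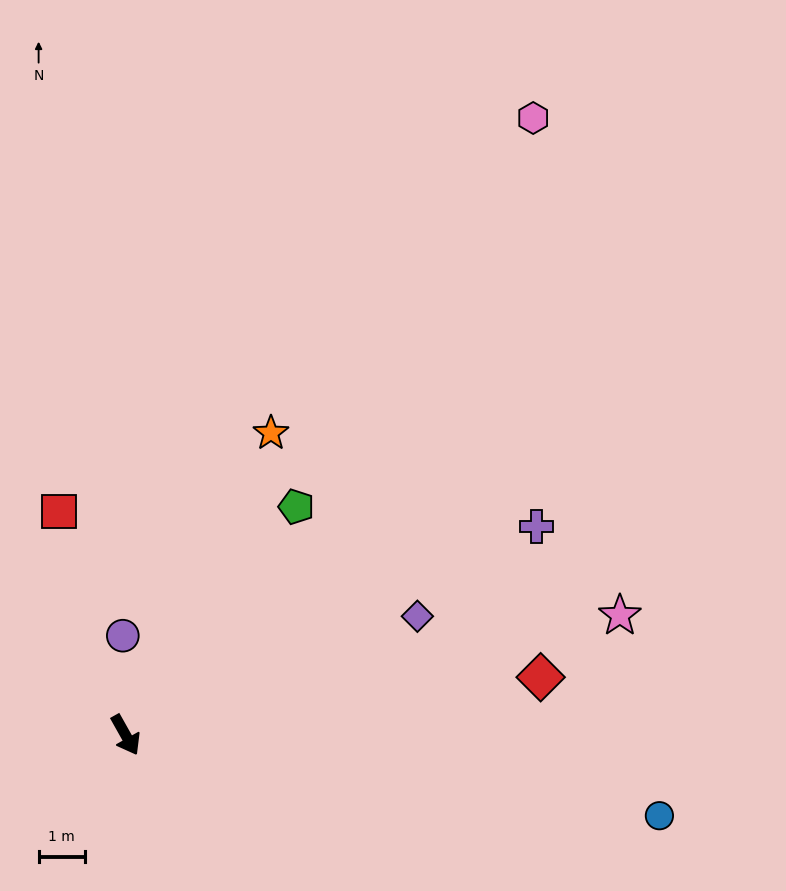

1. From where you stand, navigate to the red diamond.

turn left 69°, forward 9.1 m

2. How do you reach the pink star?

turn left 74°, forward 11.1 m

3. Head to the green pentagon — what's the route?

turn left 114°, forward 6.2 m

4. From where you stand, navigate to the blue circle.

turn left 52°, forward 11.8 m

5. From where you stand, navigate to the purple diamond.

turn left 83°, forward 6.9 m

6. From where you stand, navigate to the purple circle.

turn left 152°, forward 2.2 m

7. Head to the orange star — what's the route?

turn left 125°, forward 7.3 m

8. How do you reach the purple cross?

turn left 88°, forward 10.0 m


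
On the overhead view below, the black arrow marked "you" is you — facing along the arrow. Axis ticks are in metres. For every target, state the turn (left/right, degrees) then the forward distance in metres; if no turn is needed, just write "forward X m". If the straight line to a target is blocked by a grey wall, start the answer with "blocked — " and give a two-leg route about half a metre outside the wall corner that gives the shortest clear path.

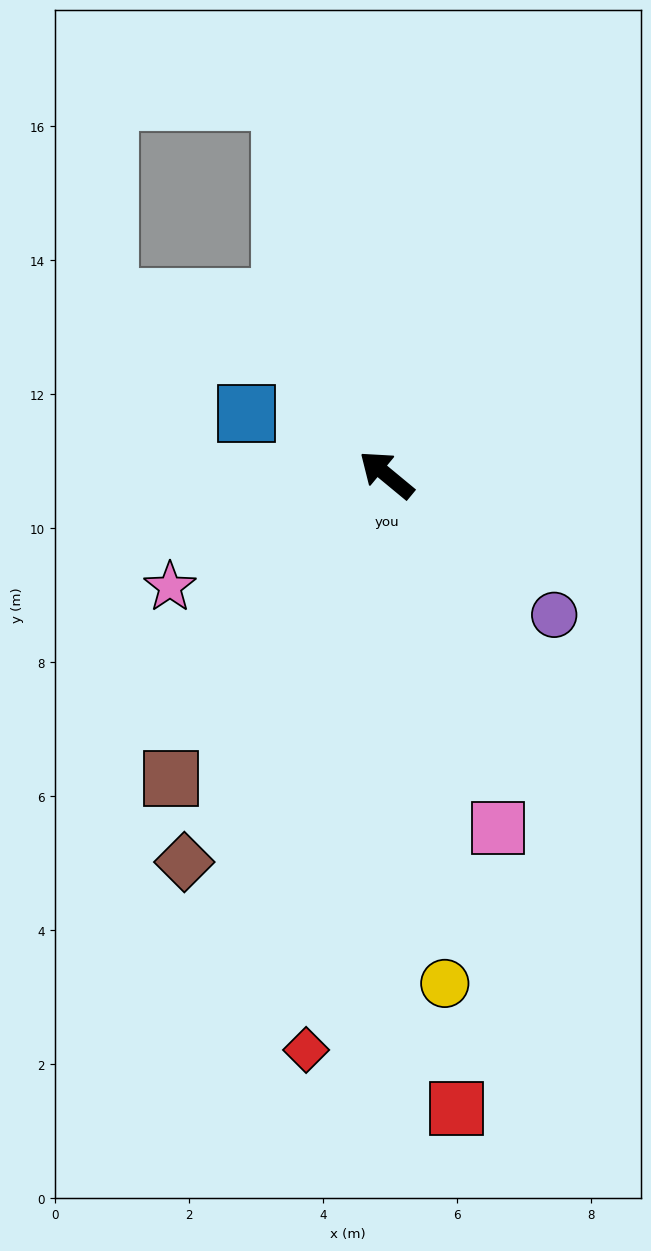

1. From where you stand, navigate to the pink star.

turn left 67°, forward 3.6 m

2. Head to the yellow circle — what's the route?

turn left 136°, forward 7.6 m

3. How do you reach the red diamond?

turn left 122°, forward 8.7 m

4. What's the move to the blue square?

turn left 16°, forward 2.3 m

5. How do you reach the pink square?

turn left 147°, forward 5.5 m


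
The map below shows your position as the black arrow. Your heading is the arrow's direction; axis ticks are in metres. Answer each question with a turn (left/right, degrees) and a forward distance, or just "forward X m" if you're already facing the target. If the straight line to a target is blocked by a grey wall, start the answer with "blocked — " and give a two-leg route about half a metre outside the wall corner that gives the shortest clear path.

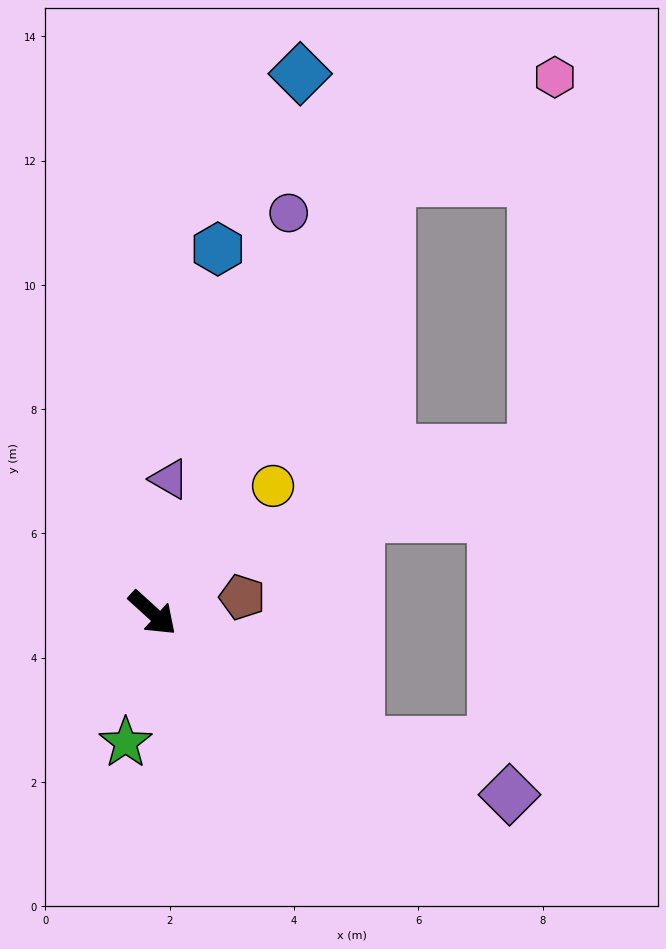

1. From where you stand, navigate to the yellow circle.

turn left 89°, forward 2.8 m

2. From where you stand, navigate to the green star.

turn right 60°, forward 2.1 m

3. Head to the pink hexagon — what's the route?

blocked — turn left 104°, forward 7.9 m, then turn right 30°, forward 3.1 m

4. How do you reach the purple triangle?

turn left 125°, forward 2.2 m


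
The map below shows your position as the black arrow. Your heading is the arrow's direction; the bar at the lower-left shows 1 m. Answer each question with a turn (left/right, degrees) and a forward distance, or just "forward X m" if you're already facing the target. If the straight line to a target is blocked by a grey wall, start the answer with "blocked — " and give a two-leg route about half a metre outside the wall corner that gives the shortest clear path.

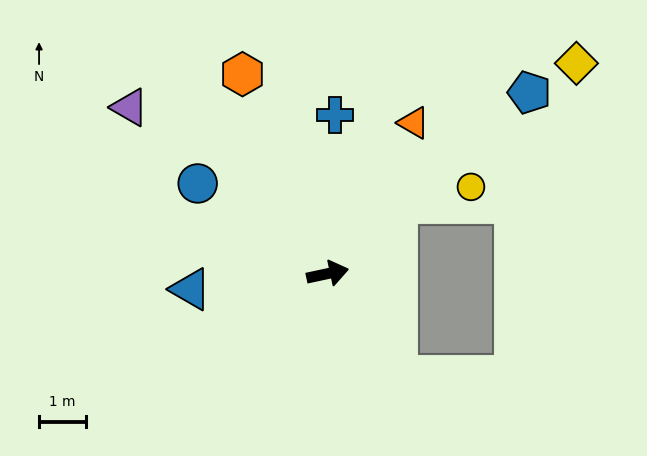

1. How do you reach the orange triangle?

turn left 48°, forward 3.7 m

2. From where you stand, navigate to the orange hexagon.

turn left 101°, forward 4.6 m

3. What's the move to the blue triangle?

turn left 174°, forward 2.9 m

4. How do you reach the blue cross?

turn left 75°, forward 3.4 m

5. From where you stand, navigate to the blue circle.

turn left 133°, forward 3.4 m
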